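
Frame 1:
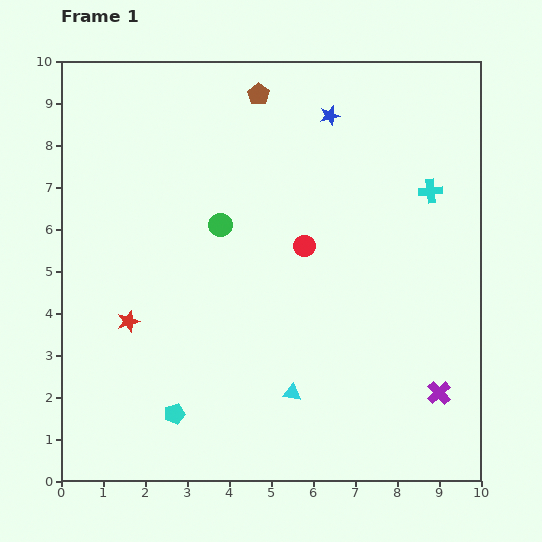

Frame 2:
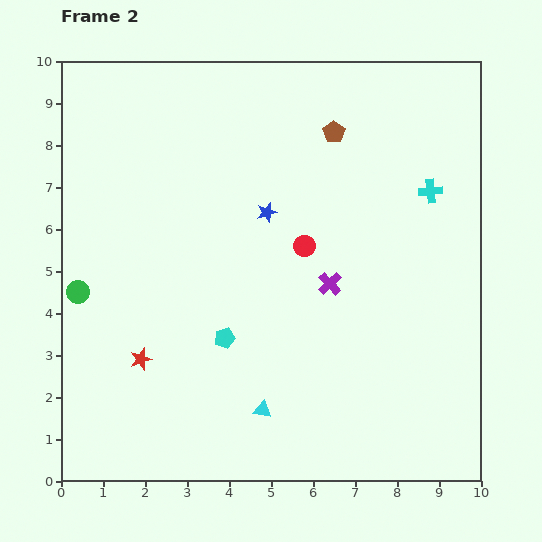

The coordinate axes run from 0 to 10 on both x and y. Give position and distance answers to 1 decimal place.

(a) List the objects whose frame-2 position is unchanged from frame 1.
the red circle, the cyan cross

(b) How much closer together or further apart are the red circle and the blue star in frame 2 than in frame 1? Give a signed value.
-2.0

Distance in frame 1: 3.2. Distance in frame 2: 1.2.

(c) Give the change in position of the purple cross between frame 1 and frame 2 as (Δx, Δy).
(-2.6, 2.6)

The purple cross was at (9.0, 2.1) in frame 1 and (6.4, 4.7) in frame 2.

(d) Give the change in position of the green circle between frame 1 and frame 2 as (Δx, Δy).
(-3.4, -1.6)

The green circle was at (3.8, 6.1) in frame 1 and (0.4, 4.5) in frame 2.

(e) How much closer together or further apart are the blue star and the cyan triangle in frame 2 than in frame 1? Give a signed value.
-2.0

Distance in frame 1: 6.7. Distance in frame 2: 4.7.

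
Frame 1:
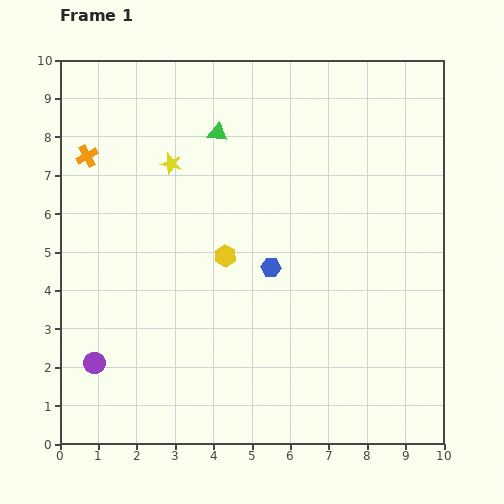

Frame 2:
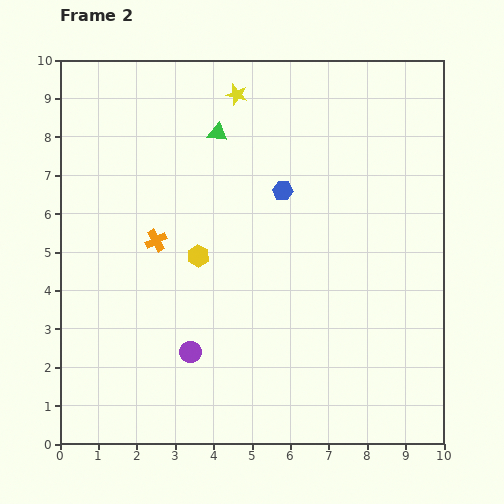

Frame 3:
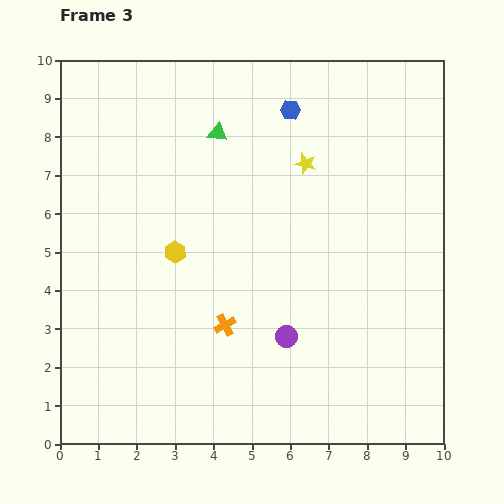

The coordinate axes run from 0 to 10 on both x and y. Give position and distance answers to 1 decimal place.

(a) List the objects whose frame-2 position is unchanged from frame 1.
the green triangle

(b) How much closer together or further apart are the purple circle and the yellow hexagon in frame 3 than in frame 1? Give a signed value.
-0.8

Distance in frame 1: 4.4. Distance in frame 3: 3.6.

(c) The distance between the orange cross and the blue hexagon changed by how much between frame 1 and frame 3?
+0.3

Distance in frame 1: 5.6. Distance in frame 3: 5.9.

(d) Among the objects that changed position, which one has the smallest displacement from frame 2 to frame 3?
the yellow hexagon

(moved 0.6)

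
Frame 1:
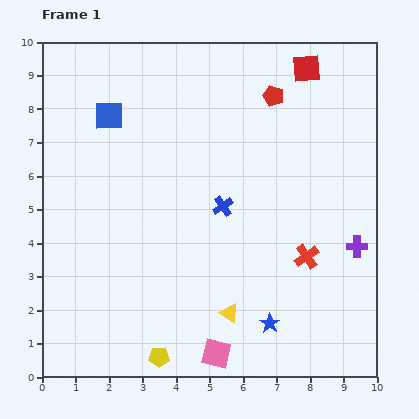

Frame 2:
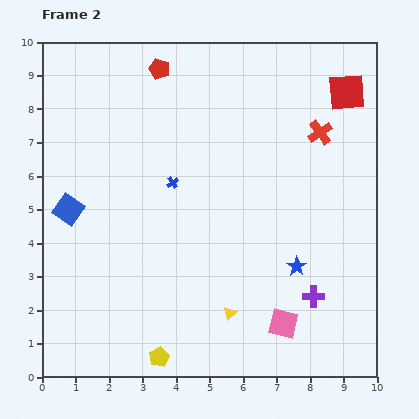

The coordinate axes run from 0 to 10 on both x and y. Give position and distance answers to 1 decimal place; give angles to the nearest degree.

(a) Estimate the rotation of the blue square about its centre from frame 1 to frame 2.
35° clockwise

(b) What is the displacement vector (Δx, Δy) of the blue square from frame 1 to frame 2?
(-1.2, -2.8)

The blue square was at (2.0, 7.8) in frame 1 and (0.8, 5.0) in frame 2.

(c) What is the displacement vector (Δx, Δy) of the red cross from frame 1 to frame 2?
(0.4, 3.7)

The red cross was at (7.9, 3.6) in frame 1 and (8.3, 7.3) in frame 2.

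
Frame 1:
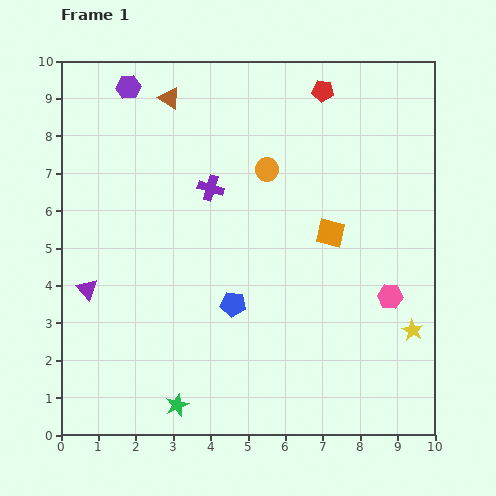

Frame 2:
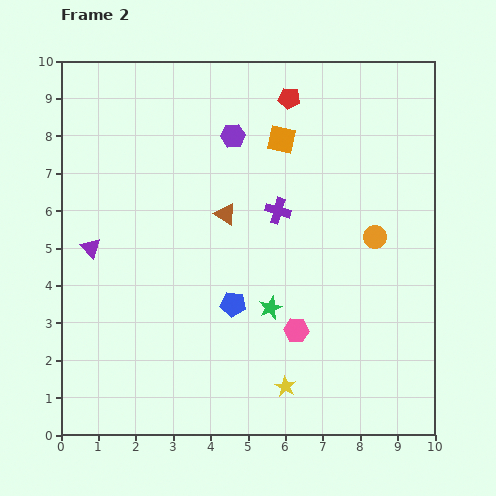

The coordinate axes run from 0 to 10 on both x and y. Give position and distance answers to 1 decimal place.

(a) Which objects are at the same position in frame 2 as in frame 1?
the blue pentagon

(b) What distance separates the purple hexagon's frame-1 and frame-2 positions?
3.1

The purple hexagon moved from (1.8, 9.3) to (4.6, 8.0), a distance of √(2.8² + 1.3²) ≈ 3.1.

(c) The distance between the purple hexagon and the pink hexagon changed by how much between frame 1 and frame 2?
-3.5

Distance in frame 1: 9.0. Distance in frame 2: 5.5.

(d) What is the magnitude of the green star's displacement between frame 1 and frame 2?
3.6

The green star moved from (3.1, 0.8) to (5.6, 3.4), a distance of √(2.5² + 2.6²) ≈ 3.6.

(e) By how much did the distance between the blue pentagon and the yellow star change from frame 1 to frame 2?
-2.3

Distance in frame 1: 4.9. Distance in frame 2: 2.6.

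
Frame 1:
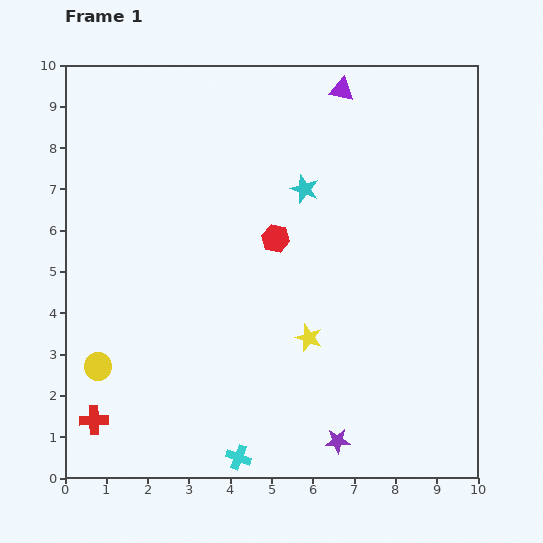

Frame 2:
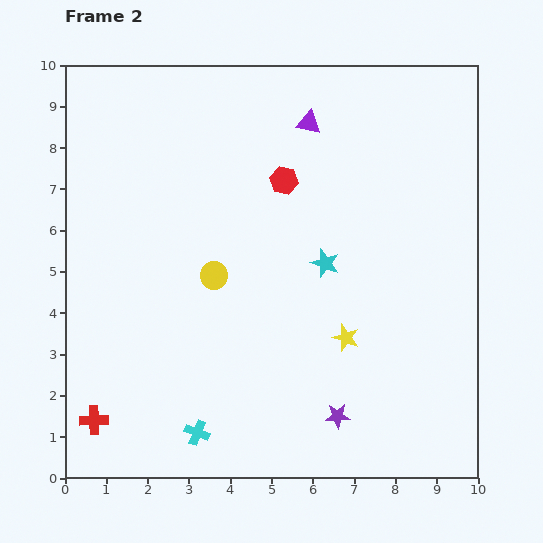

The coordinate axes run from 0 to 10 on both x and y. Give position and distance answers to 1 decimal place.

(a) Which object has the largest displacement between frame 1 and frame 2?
the yellow circle

(moved 3.6; next 1.9)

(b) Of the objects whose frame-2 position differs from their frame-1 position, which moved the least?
the purple star

(moved 0.6)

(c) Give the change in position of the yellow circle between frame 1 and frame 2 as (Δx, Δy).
(2.8, 2.2)

The yellow circle was at (0.8, 2.7) in frame 1 and (3.6, 4.9) in frame 2.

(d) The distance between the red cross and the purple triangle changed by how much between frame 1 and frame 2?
-1.1

Distance in frame 1: 10.0. Distance in frame 2: 8.9.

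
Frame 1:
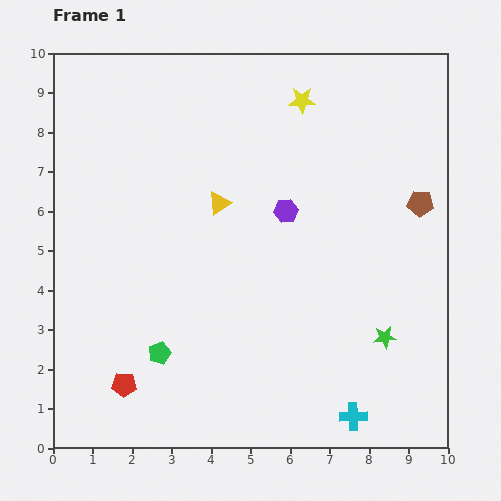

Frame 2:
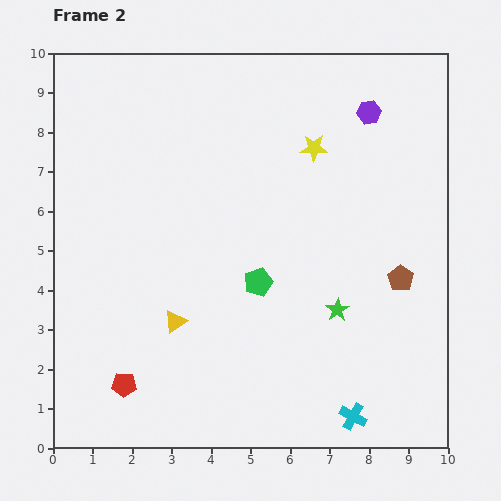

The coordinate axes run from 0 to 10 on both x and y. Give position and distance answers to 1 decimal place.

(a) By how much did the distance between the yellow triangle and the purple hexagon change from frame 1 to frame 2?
+5.5

Distance in frame 1: 1.7. Distance in frame 2: 7.2.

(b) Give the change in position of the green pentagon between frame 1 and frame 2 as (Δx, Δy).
(2.5, 1.8)

The green pentagon was at (2.7, 2.4) in frame 1 and (5.2, 4.2) in frame 2.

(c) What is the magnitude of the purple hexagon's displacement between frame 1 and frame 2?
3.3

The purple hexagon moved from (5.9, 6.0) to (8.0, 8.5), a distance of √(2.1² + 2.5²) ≈ 3.3.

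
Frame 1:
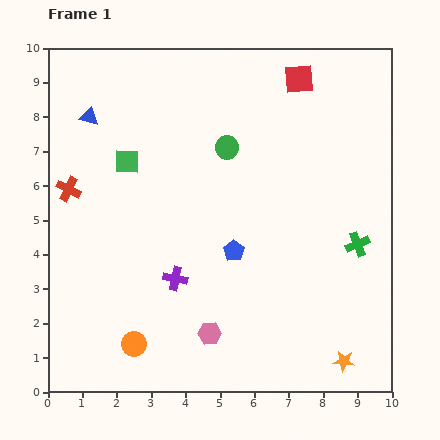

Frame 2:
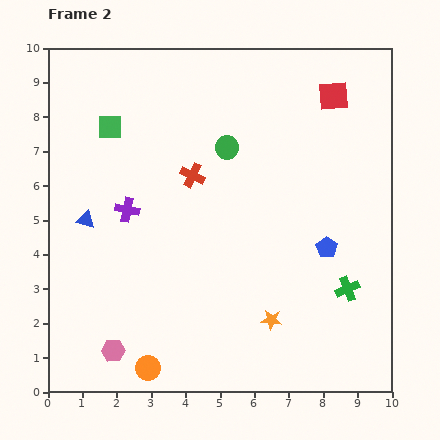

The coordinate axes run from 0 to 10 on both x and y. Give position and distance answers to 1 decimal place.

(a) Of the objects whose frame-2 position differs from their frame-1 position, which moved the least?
the orange circle

(moved 0.8)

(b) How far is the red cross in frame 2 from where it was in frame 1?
3.6

The red cross moved from (0.6, 5.9) to (4.2, 6.3), a distance of √(3.6² + 0.4²) ≈ 3.6.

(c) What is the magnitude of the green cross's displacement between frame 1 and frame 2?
1.3

The green cross moved from (9.0, 4.3) to (8.7, 3.0), a distance of √(0.3² + 1.3²) ≈ 1.3.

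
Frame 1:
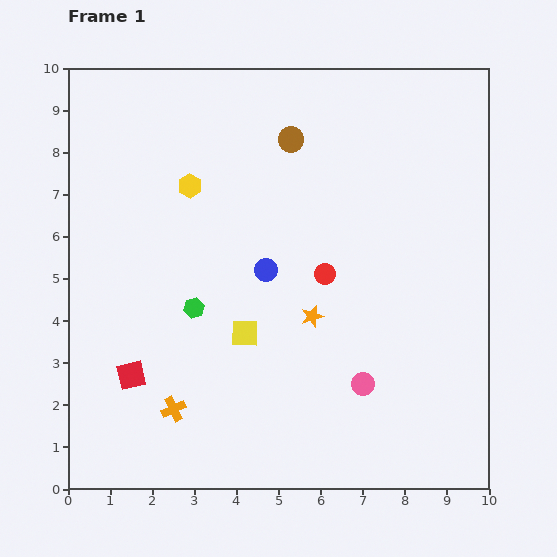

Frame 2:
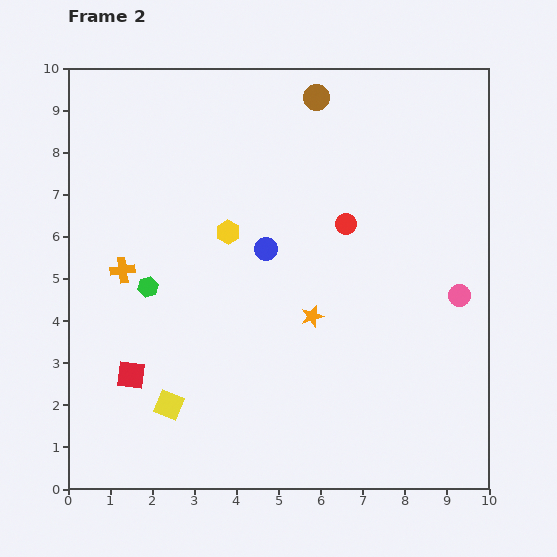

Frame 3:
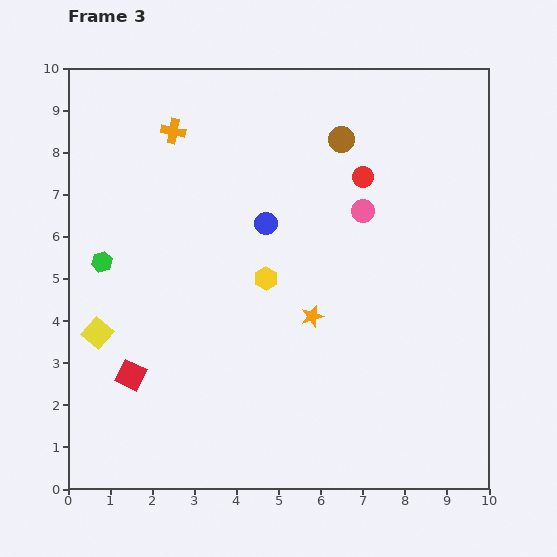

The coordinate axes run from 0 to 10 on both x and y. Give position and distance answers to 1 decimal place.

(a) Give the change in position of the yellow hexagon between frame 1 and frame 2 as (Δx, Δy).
(0.9, -1.1)

The yellow hexagon was at (2.9, 7.2) in frame 1 and (3.8, 6.1) in frame 2.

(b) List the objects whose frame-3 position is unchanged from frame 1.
the orange star, the red square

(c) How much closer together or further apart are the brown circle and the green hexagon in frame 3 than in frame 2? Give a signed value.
+0.4

Distance in frame 2: 6.0. Distance in frame 3: 6.4.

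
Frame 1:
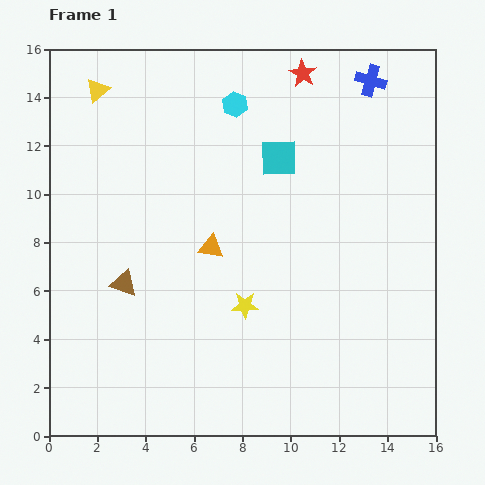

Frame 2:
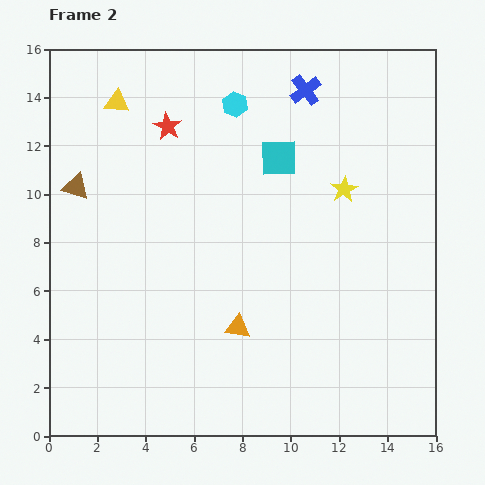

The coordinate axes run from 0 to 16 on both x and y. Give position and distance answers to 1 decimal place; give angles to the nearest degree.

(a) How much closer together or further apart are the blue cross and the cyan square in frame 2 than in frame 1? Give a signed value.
-2.0

Distance in frame 1: 5.0. Distance in frame 2: 3.0.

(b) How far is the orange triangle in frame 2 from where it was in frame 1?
3.5

The orange triangle moved from (6.7, 7.8) to (7.8, 4.5), a distance of √(1.1² + 3.3²) ≈ 3.5.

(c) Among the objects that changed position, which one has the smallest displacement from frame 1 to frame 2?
the yellow triangle

(moved 0.9)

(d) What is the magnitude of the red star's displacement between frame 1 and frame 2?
6.0

The red star moved from (10.5, 15.0) to (4.9, 12.8), a distance of √(5.6² + 2.2²) ≈ 6.0.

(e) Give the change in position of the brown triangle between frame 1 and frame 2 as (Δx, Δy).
(-2.0, 4.0)

The brown triangle was at (3.1, 6.3) in frame 1 and (1.1, 10.3) in frame 2.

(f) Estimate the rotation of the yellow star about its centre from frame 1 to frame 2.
30° counter-clockwise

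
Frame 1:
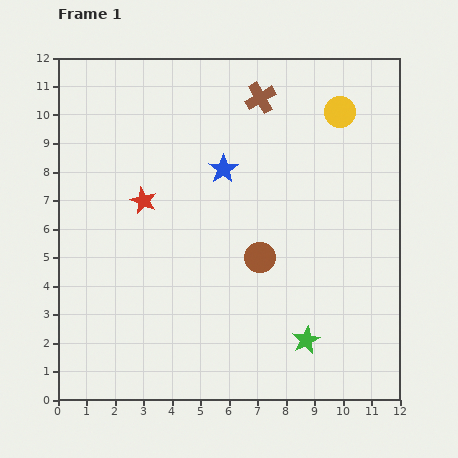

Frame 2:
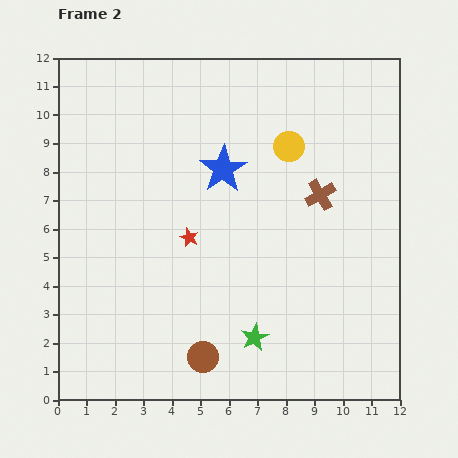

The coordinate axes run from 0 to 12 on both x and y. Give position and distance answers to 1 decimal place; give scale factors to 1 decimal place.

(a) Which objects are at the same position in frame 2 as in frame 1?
the blue star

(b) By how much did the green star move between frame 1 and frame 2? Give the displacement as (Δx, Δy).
(-1.8, 0.1)

The green star was at (8.7, 2.1) in frame 1 and (6.9, 2.2) in frame 2.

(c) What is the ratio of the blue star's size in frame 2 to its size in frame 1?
1.6×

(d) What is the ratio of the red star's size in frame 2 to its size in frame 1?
0.7×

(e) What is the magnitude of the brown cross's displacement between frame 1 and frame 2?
4.0

The brown cross moved from (7.1, 10.6) to (9.2, 7.2), a distance of √(2.1² + 3.4²) ≈ 4.0.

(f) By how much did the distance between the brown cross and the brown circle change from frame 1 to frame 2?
+1.4

Distance in frame 1: 5.6. Distance in frame 2: 7.0.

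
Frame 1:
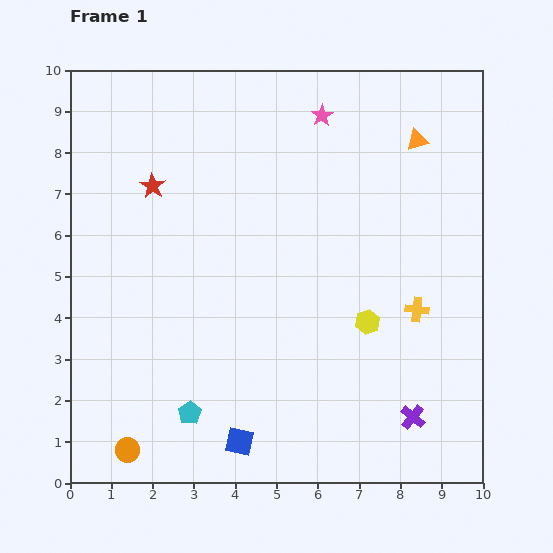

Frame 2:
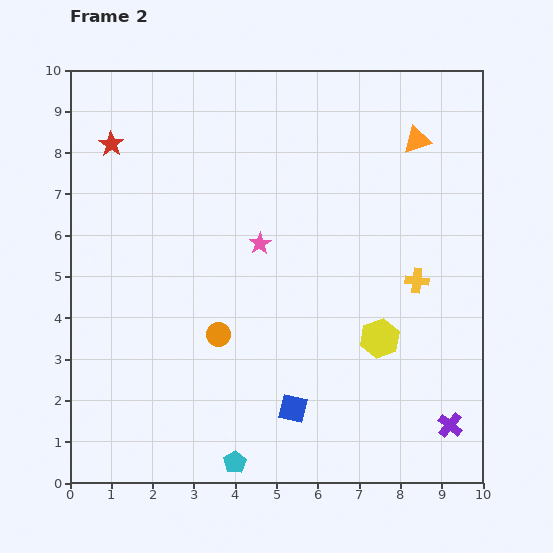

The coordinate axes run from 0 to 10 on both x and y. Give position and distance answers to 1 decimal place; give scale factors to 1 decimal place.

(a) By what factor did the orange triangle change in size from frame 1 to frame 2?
1.3×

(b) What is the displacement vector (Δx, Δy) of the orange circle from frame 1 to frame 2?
(2.2, 2.8)

The orange circle was at (1.4, 0.8) in frame 1 and (3.6, 3.6) in frame 2.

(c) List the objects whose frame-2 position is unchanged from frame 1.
the orange triangle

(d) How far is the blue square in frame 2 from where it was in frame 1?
1.5

The blue square moved from (4.1, 1.0) to (5.4, 1.8), a distance of √(1.3² + 0.8²) ≈ 1.5.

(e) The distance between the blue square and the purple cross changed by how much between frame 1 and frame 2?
-0.4

Distance in frame 1: 4.2. Distance in frame 2: 3.8.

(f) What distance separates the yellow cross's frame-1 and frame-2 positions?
0.7

The yellow cross moved from (8.4, 4.2) to (8.4, 4.9), a distance of √(0.0² + 0.7²) ≈ 0.7.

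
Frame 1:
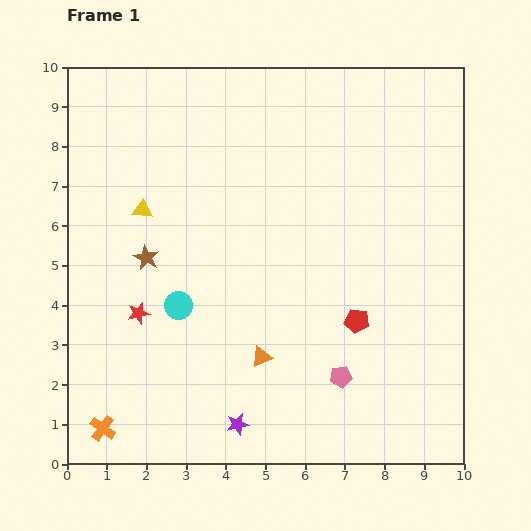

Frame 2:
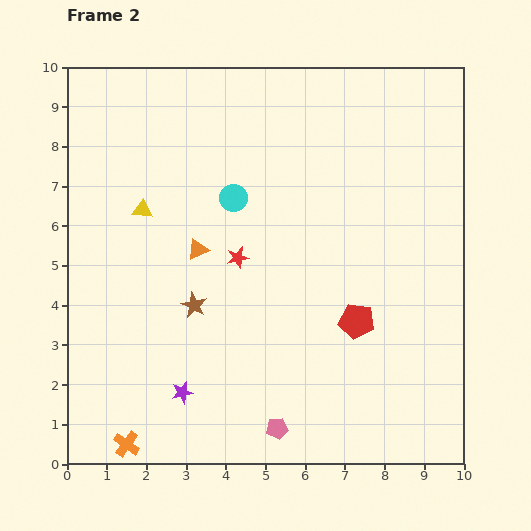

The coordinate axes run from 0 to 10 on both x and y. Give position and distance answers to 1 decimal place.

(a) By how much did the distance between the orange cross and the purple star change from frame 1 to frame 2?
-1.5

Distance in frame 1: 3.4. Distance in frame 2: 1.9.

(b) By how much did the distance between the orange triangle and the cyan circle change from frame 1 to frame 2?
-0.9

Distance in frame 1: 2.5. Distance in frame 2: 1.6.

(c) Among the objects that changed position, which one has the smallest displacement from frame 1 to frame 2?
the orange cross

(moved 0.7)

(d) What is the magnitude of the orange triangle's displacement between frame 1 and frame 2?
3.1

The orange triangle moved from (4.9, 2.7) to (3.3, 5.4), a distance of √(1.6² + 2.7²) ≈ 3.1.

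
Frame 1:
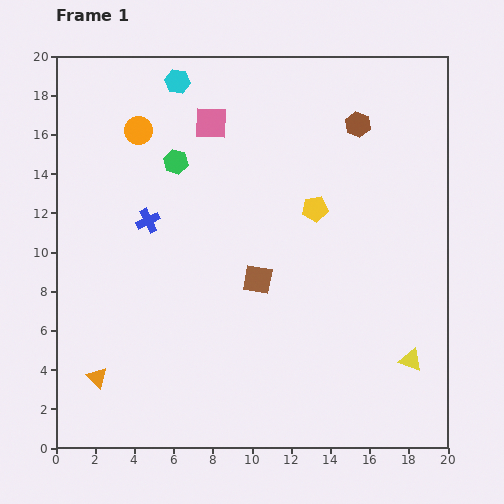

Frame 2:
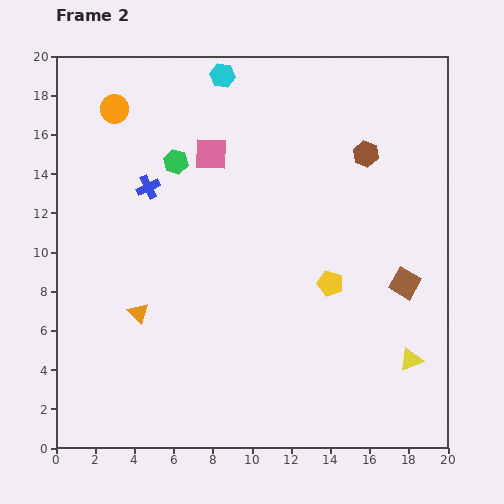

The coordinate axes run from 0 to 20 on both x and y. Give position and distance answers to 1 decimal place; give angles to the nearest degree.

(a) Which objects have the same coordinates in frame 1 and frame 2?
the green hexagon, the yellow triangle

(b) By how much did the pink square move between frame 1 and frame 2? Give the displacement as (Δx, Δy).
(0.0, -1.6)

The pink square was at (7.9, 16.6) in frame 1 and (7.9, 15.0) in frame 2.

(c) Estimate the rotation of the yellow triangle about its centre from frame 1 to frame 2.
43° counter-clockwise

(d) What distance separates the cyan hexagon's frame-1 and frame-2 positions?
2.3

The cyan hexagon moved from (6.2, 18.7) to (8.5, 19.0), a distance of √(2.3² + 0.3²) ≈ 2.3.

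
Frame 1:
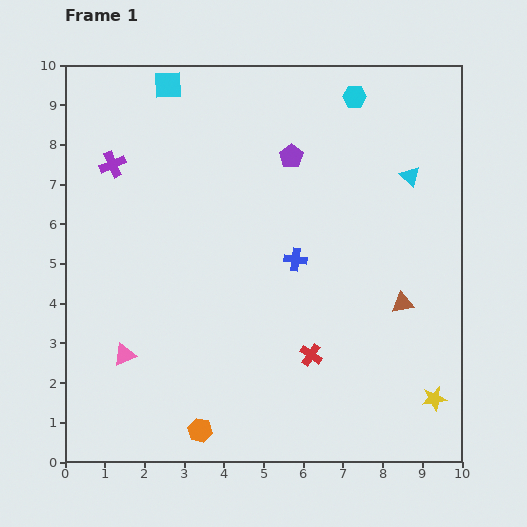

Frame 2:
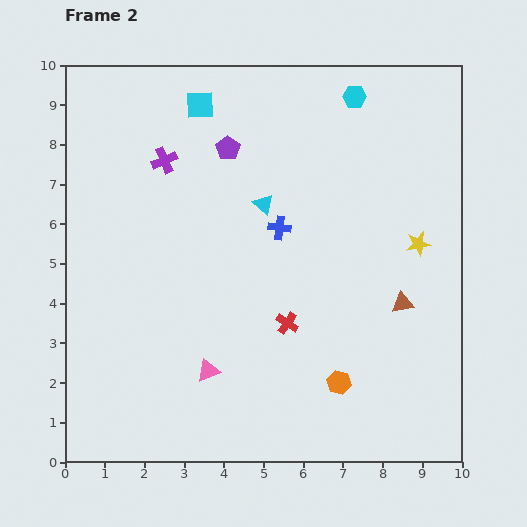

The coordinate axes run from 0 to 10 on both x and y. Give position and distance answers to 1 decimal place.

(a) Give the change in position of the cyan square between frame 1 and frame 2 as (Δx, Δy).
(0.8, -0.5)

The cyan square was at (2.6, 9.5) in frame 1 and (3.4, 9.0) in frame 2.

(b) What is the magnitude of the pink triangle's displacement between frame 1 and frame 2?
2.1

The pink triangle moved from (1.5, 2.7) to (3.6, 2.3), a distance of √(2.1² + 0.4²) ≈ 2.1.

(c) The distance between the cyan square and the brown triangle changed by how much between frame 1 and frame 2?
-1.0

Distance in frame 1: 8.1. Distance in frame 2: 7.1.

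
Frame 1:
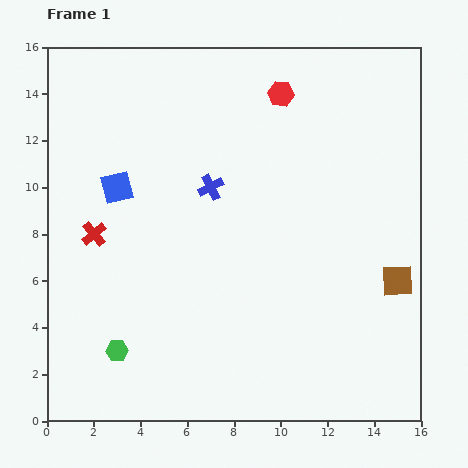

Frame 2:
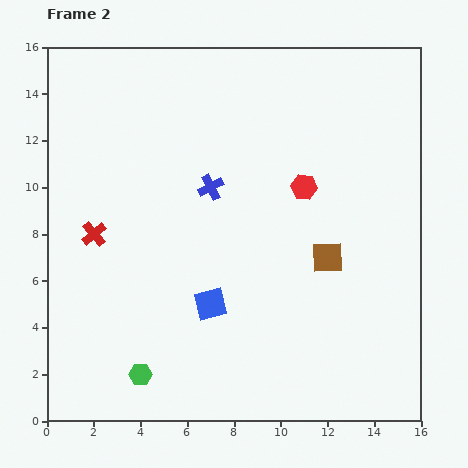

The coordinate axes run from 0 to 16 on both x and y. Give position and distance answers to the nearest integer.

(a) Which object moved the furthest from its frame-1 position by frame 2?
the blue square

(moved 6; next 4)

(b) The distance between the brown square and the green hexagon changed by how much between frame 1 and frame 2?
-3

Distance in frame 1: 12. Distance in frame 2: 9.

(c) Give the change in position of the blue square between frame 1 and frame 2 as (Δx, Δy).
(4, -5)

The blue square was at (3, 10) in frame 1 and (7, 5) in frame 2.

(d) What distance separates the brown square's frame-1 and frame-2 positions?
3

The brown square moved from (15, 6) to (12, 7), a distance of √(3² + 1²) ≈ 3.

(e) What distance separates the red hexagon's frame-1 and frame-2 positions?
4

The red hexagon moved from (10, 14) to (11, 10), a distance of √(1² + 4²) ≈ 4.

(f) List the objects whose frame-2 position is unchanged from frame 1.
the red cross, the blue cross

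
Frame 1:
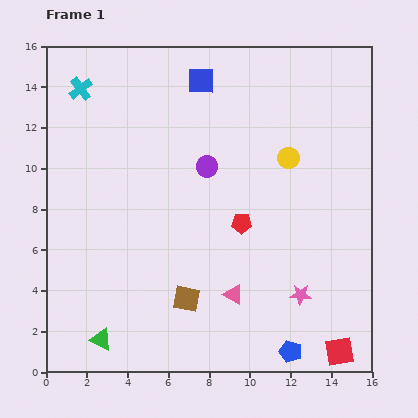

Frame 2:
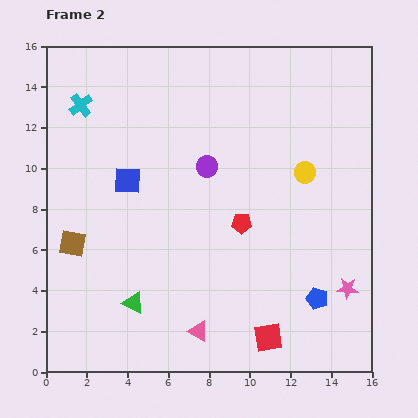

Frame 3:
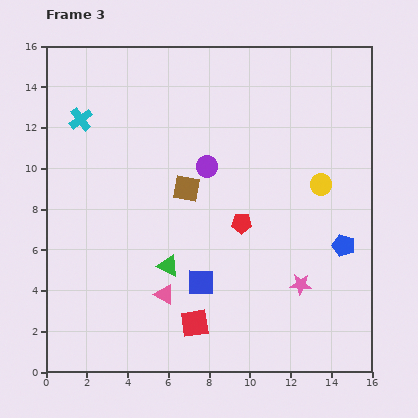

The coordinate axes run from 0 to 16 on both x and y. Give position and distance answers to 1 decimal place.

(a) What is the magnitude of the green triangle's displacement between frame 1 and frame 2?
2.4

The green triangle moved from (2.7, 1.6) to (4.3, 3.4), a distance of √(1.6² + 1.8²) ≈ 2.4.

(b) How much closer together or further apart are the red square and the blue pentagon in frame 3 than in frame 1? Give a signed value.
+5.8

Distance in frame 1: 2.4. Distance in frame 3: 8.2.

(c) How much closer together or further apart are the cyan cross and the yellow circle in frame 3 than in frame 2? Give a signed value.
+0.7

Distance in frame 2: 11.5. Distance in frame 3: 12.2.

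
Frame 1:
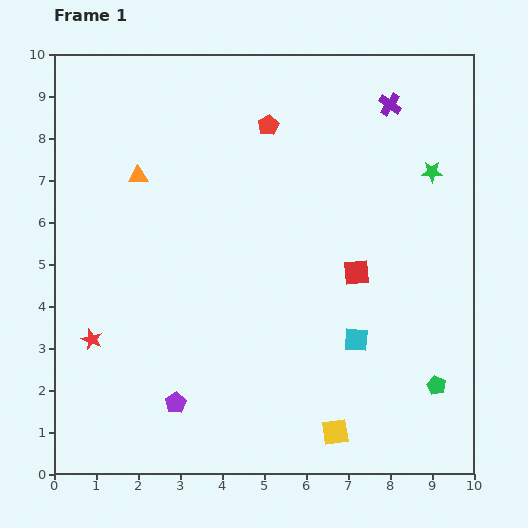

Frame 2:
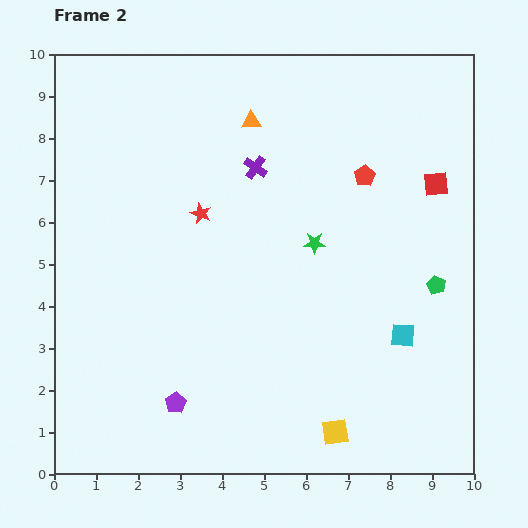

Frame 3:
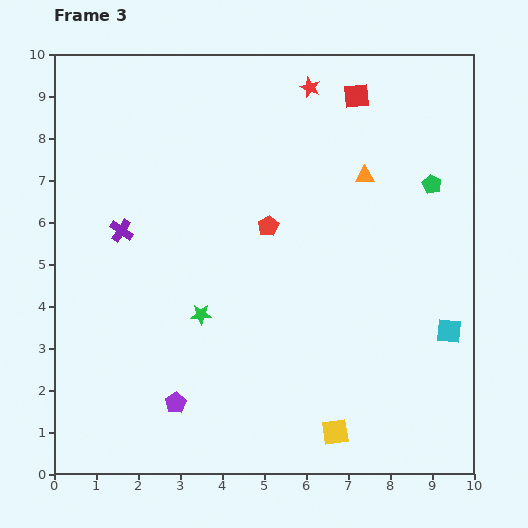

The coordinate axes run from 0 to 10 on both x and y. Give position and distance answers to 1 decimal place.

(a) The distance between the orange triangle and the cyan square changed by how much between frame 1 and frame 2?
-0.3

Distance in frame 1: 6.5. Distance in frame 2: 6.2.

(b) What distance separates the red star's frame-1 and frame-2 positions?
4.0

The red star moved from (0.9, 3.2) to (3.5, 6.2), a distance of √(2.6² + 3.0²) ≈ 4.0.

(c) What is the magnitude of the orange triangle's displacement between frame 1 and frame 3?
5.4

The orange triangle moved from (2.0, 7.1) to (7.4, 7.1), a distance of √(5.4² + 0.0²) ≈ 5.4.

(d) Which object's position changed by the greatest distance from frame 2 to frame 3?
the red star

(moved 4.0; next 3.5)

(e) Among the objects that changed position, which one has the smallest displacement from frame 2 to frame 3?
the cyan square

(moved 1.1)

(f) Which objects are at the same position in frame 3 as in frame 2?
the purple pentagon, the yellow square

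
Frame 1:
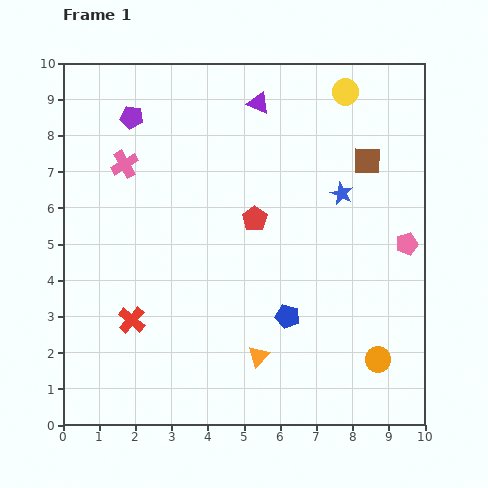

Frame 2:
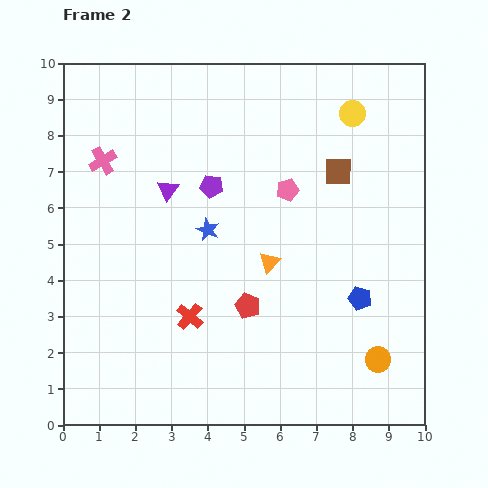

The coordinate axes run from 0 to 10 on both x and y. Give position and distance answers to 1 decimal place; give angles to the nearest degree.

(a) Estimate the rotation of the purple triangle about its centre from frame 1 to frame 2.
42° clockwise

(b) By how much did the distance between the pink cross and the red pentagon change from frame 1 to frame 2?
+1.8

Distance in frame 1: 3.9. Distance in frame 2: 5.7.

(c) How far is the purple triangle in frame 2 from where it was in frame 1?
3.5

The purple triangle moved from (5.4, 8.9) to (2.9, 6.5), a distance of √(2.5² + 2.4²) ≈ 3.5.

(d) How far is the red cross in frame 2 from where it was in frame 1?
1.6

The red cross moved from (1.9, 2.9) to (3.5, 3.0), a distance of √(1.6² + 0.1²) ≈ 1.6.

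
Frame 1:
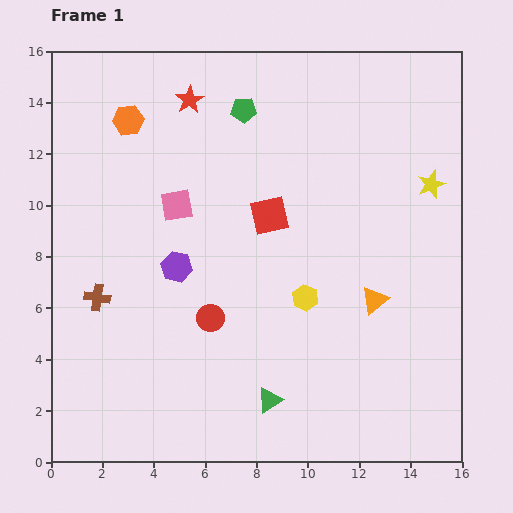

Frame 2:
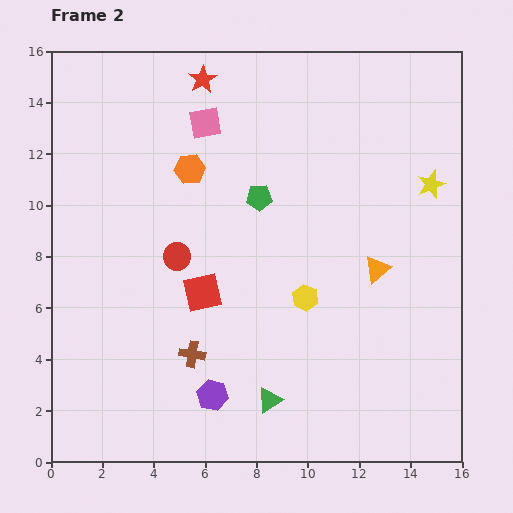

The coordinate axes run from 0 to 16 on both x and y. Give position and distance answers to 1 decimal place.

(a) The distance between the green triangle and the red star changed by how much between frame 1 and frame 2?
+0.7

Distance in frame 1: 12.1. Distance in frame 2: 12.8.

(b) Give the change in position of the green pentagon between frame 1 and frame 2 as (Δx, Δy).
(0.6, -3.4)

The green pentagon was at (7.5, 13.7) in frame 1 and (8.1, 10.3) in frame 2.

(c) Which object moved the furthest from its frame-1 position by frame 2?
the purple hexagon

(moved 5.2; next 4.3)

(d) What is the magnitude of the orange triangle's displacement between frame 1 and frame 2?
1.2

The orange triangle moved from (12.6, 6.3) to (12.7, 7.5), a distance of √(0.1² + 1.2²) ≈ 1.2.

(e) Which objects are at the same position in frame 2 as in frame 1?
the yellow hexagon, the green triangle, the yellow star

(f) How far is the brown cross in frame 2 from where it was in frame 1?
4.3

The brown cross moved from (1.8, 6.4) to (5.5, 4.2), a distance of √(3.7² + 2.2²) ≈ 4.3.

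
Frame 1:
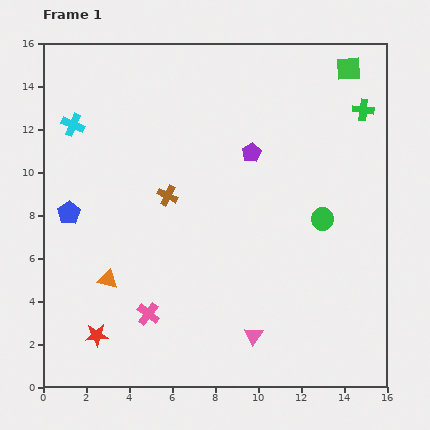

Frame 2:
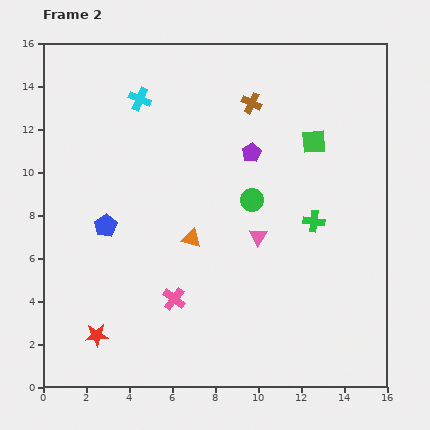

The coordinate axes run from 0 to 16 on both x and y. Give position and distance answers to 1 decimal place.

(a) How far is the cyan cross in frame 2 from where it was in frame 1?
3.3

The cyan cross moved from (1.4, 12.2) to (4.5, 13.4), a distance of √(3.1² + 1.2²) ≈ 3.3.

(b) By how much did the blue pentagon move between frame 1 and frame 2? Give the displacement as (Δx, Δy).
(1.7, -0.6)

The blue pentagon was at (1.2, 8.1) in frame 1 and (2.9, 7.5) in frame 2.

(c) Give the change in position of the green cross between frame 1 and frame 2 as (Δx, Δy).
(-2.3, -5.2)

The green cross was at (14.9, 12.9) in frame 1 and (12.6, 7.7) in frame 2.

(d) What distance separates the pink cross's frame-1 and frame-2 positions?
1.4

The pink cross moved from (4.9, 3.4) to (6.1, 4.1), a distance of √(1.2² + 0.7²) ≈ 1.4.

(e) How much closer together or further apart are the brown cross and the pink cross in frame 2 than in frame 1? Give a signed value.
+4.2

Distance in frame 1: 5.6. Distance in frame 2: 9.8.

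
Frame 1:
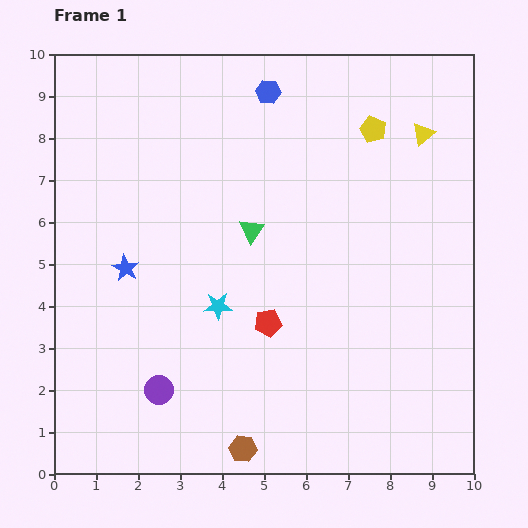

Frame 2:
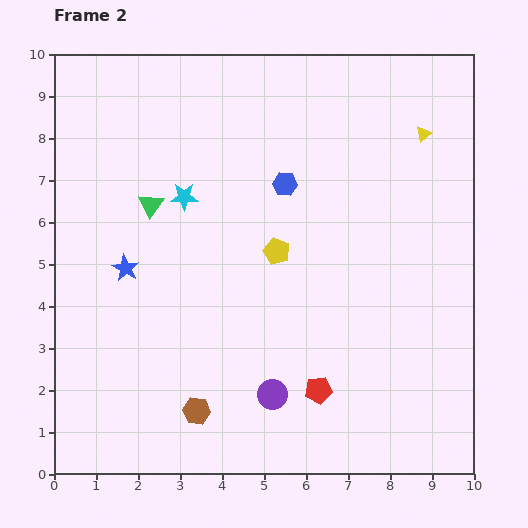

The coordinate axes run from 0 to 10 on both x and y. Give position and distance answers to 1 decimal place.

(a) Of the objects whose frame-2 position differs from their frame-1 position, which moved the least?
the brown hexagon

(moved 1.4)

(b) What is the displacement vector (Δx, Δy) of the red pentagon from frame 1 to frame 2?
(1.2, -1.6)

The red pentagon was at (5.1, 3.6) in frame 1 and (6.3, 2.0) in frame 2.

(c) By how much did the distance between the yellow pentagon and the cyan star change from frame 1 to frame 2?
-3.0

Distance in frame 1: 5.6. Distance in frame 2: 2.6.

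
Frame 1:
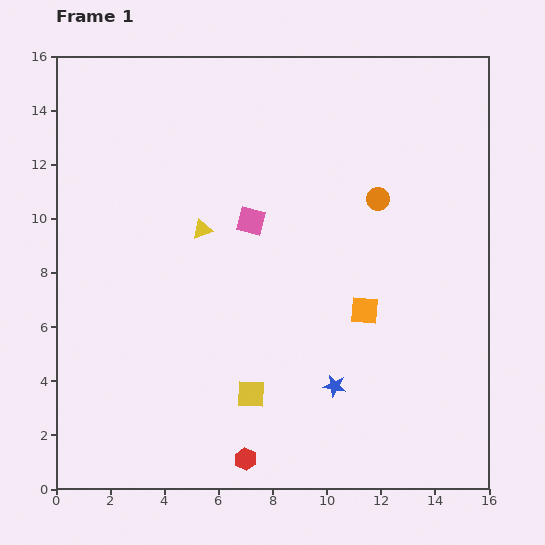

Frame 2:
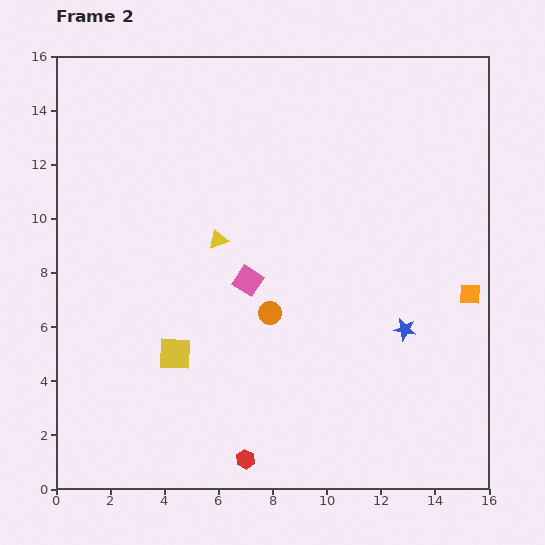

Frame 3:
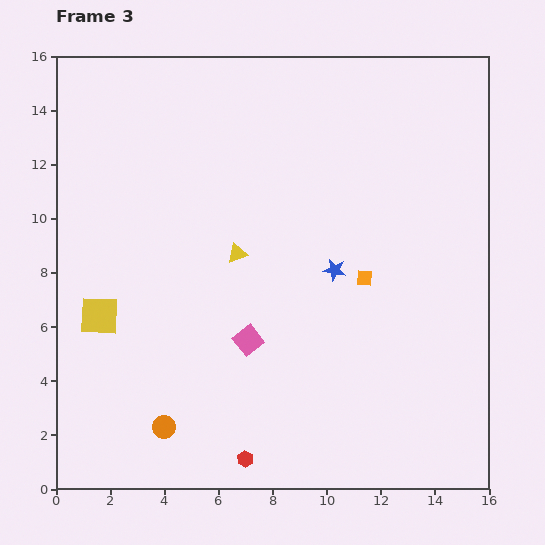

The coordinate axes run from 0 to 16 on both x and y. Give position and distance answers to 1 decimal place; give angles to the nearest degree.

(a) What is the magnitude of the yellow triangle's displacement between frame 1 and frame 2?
0.7

The yellow triangle moved from (5.4, 9.6) to (6.0, 9.2), a distance of √(0.6² + 0.4²) ≈ 0.7.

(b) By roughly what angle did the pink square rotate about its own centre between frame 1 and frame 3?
38° clockwise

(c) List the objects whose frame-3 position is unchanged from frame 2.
the red hexagon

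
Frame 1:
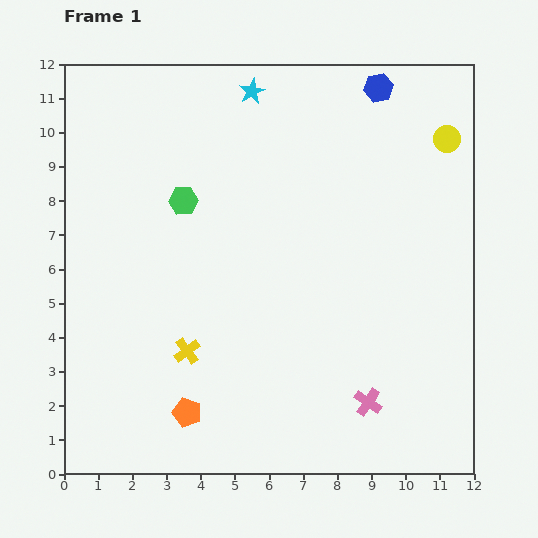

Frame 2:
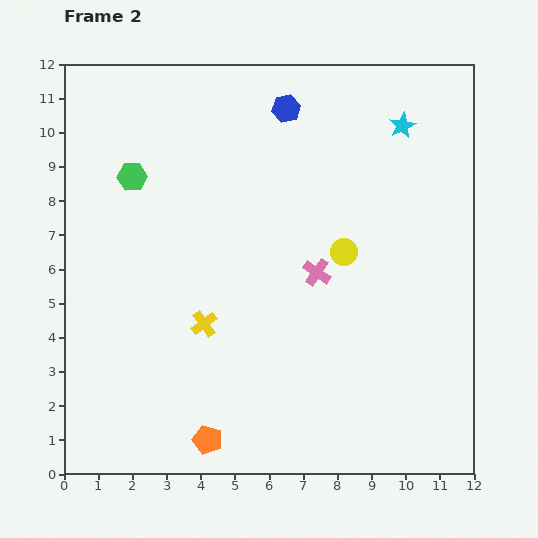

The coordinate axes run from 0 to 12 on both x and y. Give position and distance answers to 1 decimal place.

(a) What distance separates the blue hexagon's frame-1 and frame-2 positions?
2.8

The blue hexagon moved from (9.2, 11.3) to (6.5, 10.7), a distance of √(2.7² + 0.6²) ≈ 2.8.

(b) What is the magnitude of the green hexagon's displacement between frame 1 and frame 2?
1.7

The green hexagon moved from (3.5, 8.0) to (2.0, 8.7), a distance of √(1.5² + 0.7²) ≈ 1.7.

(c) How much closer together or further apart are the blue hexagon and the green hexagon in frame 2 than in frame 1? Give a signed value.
-1.7

Distance in frame 1: 6.6. Distance in frame 2: 4.9.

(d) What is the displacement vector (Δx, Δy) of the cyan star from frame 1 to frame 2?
(4.4, -1.0)

The cyan star was at (5.5, 11.2) in frame 1 and (9.9, 10.2) in frame 2.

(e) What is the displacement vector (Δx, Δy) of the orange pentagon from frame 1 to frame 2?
(0.6, -0.8)

The orange pentagon was at (3.6, 1.8) in frame 1 and (4.2, 1.0) in frame 2.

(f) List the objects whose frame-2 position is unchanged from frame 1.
none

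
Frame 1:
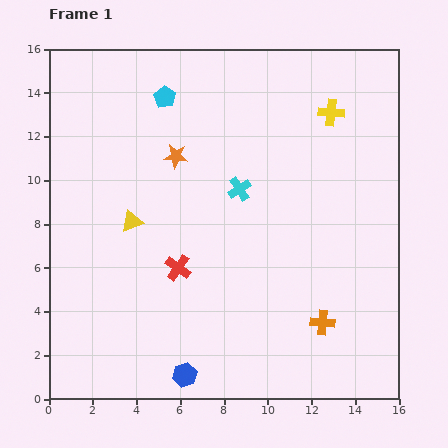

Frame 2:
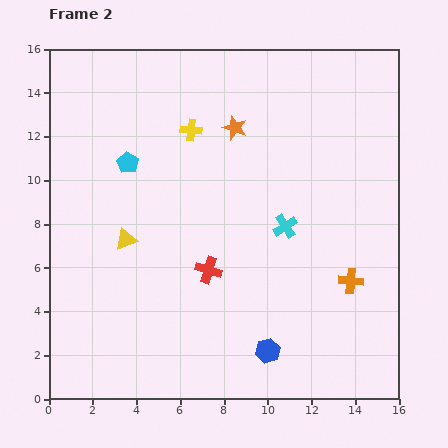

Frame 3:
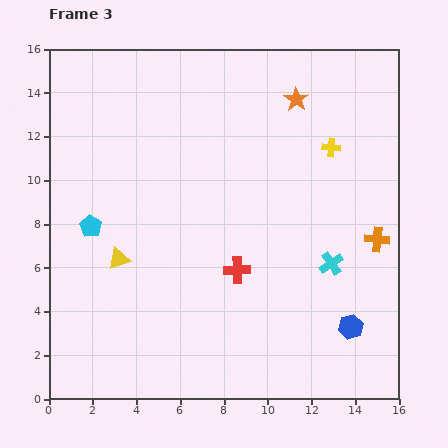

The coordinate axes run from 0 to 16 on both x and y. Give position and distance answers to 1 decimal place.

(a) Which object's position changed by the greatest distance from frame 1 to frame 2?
the yellow cross

(moved 6.4; next 4.0)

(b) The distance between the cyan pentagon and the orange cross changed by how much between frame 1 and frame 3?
+0.5

Distance in frame 1: 12.6. Distance in frame 3: 13.1.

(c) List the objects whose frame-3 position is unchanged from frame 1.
none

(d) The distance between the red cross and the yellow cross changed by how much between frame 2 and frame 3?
+0.7

Distance in frame 2: 6.4. Distance in frame 3: 7.1.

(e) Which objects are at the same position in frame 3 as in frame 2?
none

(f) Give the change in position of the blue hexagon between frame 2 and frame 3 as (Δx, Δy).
(3.8, 1.1)

The blue hexagon was at (10.0, 2.2) in frame 2 and (13.8, 3.3) in frame 3.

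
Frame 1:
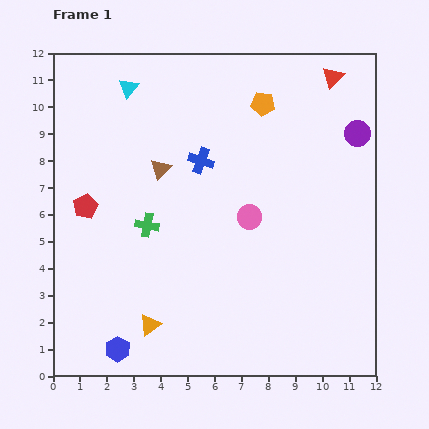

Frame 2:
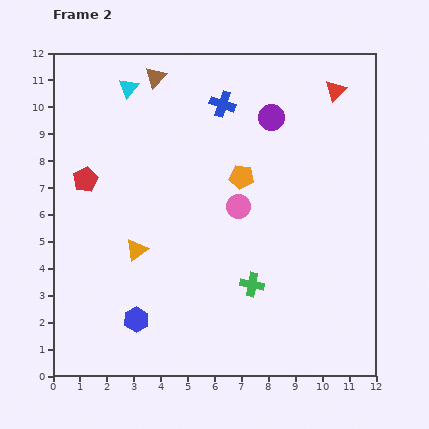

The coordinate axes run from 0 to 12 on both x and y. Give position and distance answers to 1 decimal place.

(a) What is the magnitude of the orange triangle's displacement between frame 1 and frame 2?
2.8

The orange triangle moved from (3.6, 1.9) to (3.1, 4.7), a distance of √(0.5² + 2.8²) ≈ 2.8.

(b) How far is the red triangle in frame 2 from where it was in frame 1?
0.5

The red triangle moved from (10.4, 11.1) to (10.5, 10.6), a distance of √(0.1² + 0.5²) ≈ 0.5.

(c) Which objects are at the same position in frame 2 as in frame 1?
the cyan triangle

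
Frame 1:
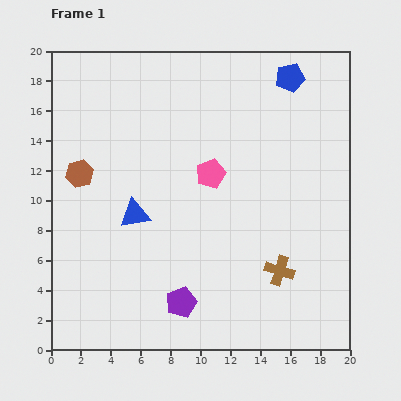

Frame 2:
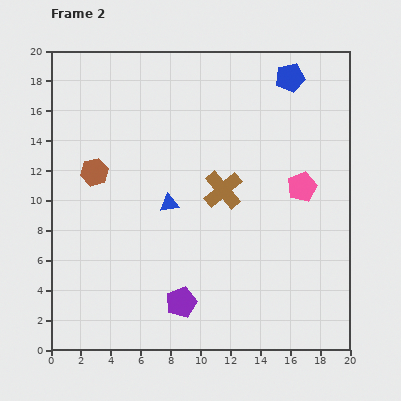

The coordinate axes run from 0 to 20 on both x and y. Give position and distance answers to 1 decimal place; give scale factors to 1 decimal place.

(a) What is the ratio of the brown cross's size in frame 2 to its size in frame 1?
1.3×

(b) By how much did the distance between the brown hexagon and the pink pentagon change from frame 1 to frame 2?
+5.1

Distance in frame 1: 8.8. Distance in frame 2: 13.9.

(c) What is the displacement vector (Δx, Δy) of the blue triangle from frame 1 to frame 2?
(2.3, 0.7)

The blue triangle was at (5.6, 9.1) in frame 1 and (7.9, 9.8) in frame 2.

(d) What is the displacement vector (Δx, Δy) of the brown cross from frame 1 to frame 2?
(-3.8, 5.4)

The brown cross was at (15.3, 5.3) in frame 1 and (11.5, 10.7) in frame 2.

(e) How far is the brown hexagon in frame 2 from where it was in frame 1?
1.0

The brown hexagon moved from (1.9, 11.8) to (2.9, 11.9), a distance of √(1.0² + 0.1²) ≈ 1.0.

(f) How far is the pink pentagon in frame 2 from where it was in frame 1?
6.2

The pink pentagon moved from (10.7, 11.8) to (16.8, 10.9), a distance of √(6.1² + 0.9²) ≈ 6.2.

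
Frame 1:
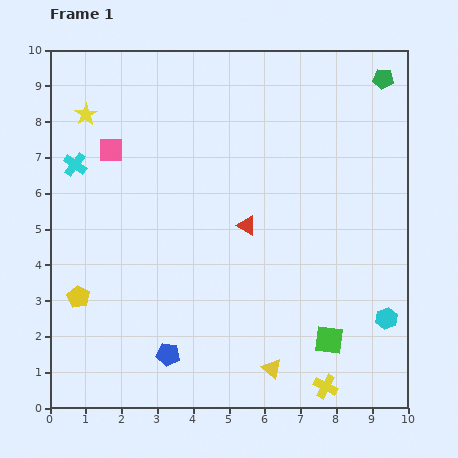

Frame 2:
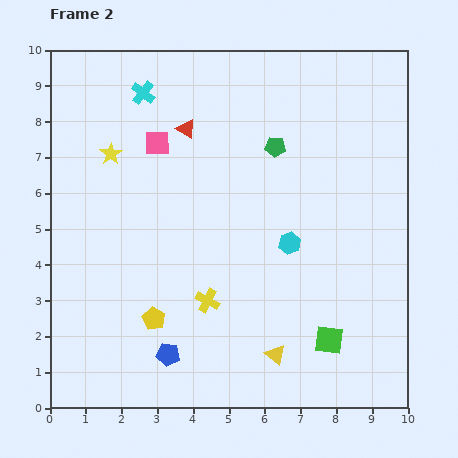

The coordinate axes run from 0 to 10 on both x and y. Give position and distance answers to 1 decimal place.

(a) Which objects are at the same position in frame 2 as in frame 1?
the green square, the blue pentagon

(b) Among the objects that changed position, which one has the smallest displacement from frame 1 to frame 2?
the yellow triangle

(moved 0.4)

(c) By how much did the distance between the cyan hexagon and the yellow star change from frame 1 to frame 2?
-4.6

Distance in frame 1: 10.2. Distance in frame 2: 5.6.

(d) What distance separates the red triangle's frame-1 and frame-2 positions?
3.2

The red triangle moved from (5.5, 5.1) to (3.8, 7.8), a distance of √(1.7² + 2.7²) ≈ 3.2.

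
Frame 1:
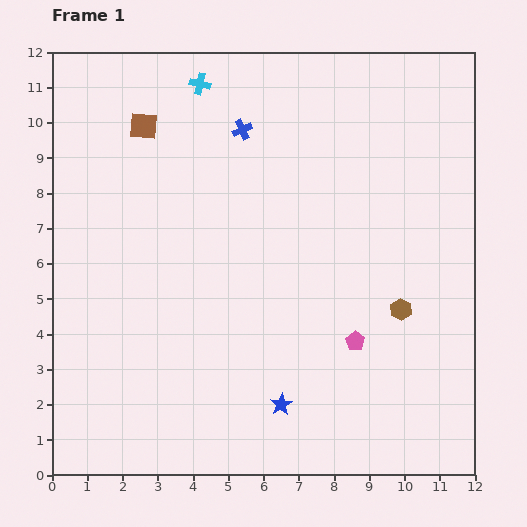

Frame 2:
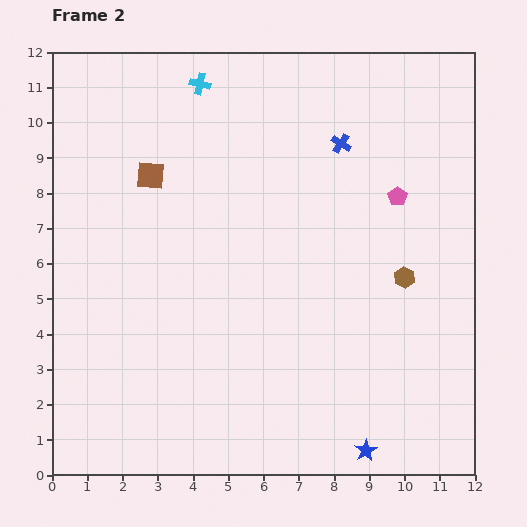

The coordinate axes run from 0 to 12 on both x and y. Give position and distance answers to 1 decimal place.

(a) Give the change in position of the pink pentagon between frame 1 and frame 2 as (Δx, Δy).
(1.2, 4.1)

The pink pentagon was at (8.6, 3.8) in frame 1 and (9.8, 7.9) in frame 2.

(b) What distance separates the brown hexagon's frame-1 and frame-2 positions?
0.9

The brown hexagon moved from (9.9, 4.7) to (10.0, 5.6), a distance of √(0.1² + 0.9²) ≈ 0.9.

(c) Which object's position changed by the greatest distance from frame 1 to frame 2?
the pink pentagon

(moved 4.3; next 2.8)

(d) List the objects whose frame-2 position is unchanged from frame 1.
the cyan cross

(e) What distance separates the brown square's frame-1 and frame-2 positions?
1.4

The brown square moved from (2.6, 9.9) to (2.8, 8.5), a distance of √(0.2² + 1.4²) ≈ 1.4.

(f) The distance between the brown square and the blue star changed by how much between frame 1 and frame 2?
+1.1

Distance in frame 1: 8.8. Distance in frame 2: 9.9.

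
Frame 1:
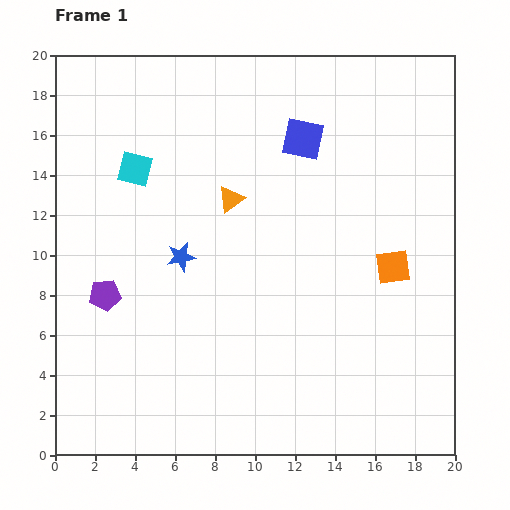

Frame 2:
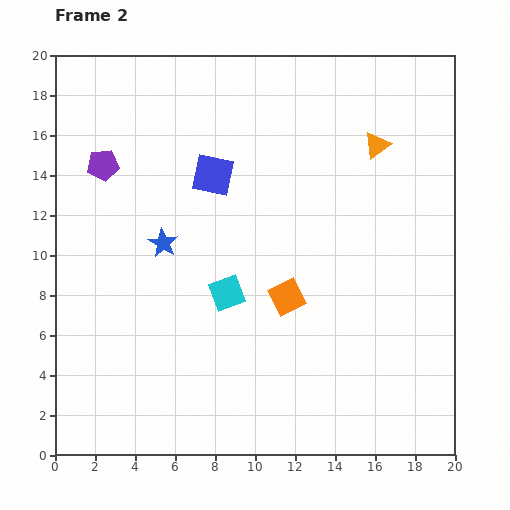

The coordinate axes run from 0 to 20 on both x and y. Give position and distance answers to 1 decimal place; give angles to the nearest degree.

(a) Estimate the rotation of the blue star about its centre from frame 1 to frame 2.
29° counter-clockwise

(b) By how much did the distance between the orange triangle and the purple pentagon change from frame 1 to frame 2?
+5.8

Distance in frame 1: 7.9. Distance in frame 2: 13.7.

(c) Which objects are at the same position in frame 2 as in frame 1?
none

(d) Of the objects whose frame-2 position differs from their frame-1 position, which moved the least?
the blue star

(moved 1.1)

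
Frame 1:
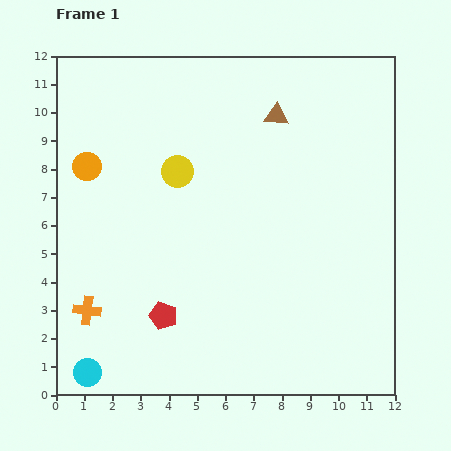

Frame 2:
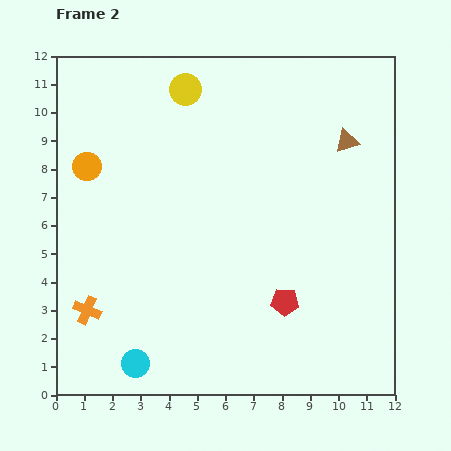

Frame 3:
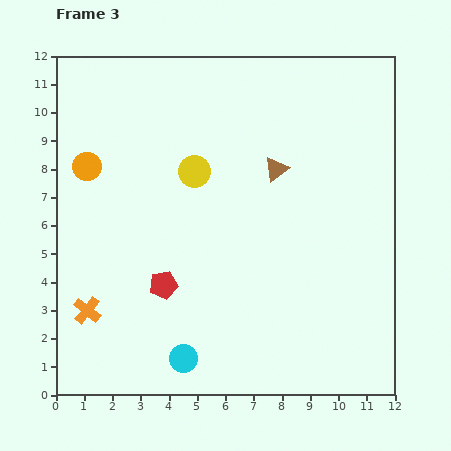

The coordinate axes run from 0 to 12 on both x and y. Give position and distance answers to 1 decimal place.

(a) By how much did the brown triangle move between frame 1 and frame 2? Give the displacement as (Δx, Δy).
(2.5, -0.9)

The brown triangle was at (7.8, 9.9) in frame 1 and (10.3, 9.0) in frame 2.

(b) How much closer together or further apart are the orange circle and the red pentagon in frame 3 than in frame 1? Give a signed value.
-0.9

Distance in frame 1: 5.9. Distance in frame 3: 5.0.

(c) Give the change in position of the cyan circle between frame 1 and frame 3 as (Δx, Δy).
(3.4, 0.5)

The cyan circle was at (1.1, 0.8) in frame 1 and (4.5, 1.3) in frame 3.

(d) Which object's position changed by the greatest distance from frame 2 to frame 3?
the red pentagon

(moved 4.3; next 2.9)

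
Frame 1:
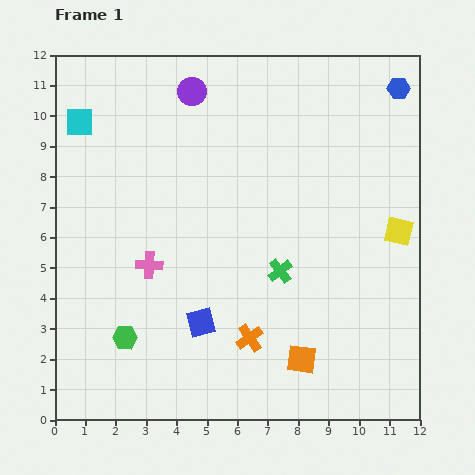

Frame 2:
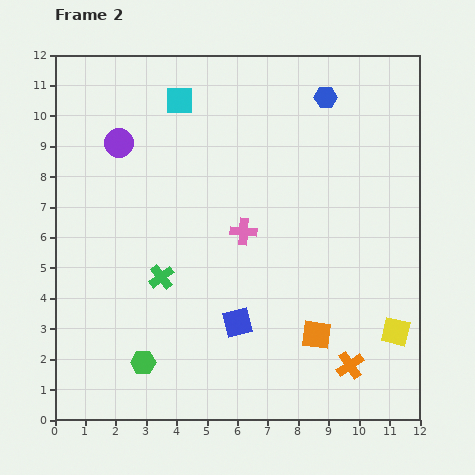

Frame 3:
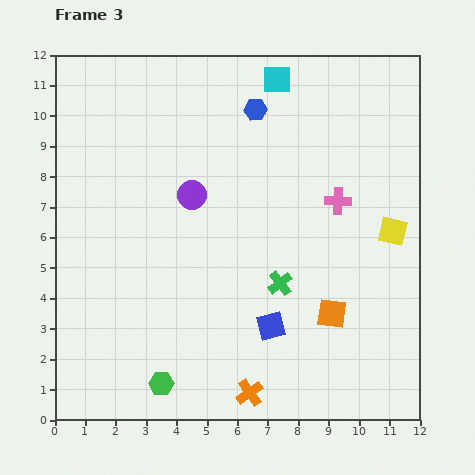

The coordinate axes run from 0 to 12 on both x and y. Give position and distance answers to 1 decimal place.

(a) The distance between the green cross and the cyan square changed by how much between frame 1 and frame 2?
-2.4

Distance in frame 1: 8.2. Distance in frame 2: 5.8.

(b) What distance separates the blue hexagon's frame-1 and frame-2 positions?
2.4

The blue hexagon moved from (11.3, 10.9) to (8.9, 10.6), a distance of √(2.4² + 0.3²) ≈ 2.4.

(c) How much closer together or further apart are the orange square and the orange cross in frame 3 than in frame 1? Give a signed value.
+1.9

Distance in frame 1: 1.8. Distance in frame 3: 3.7.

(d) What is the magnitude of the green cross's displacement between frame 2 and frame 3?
3.9

The green cross moved from (3.5, 4.7) to (7.4, 4.5), a distance of √(3.9² + 0.2²) ≈ 3.9.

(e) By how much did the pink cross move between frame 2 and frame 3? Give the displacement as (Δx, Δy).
(3.1, 1.0)

The pink cross was at (6.2, 6.2) in frame 2 and (9.3, 7.2) in frame 3.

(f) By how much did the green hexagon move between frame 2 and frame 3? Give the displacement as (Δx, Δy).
(0.6, -0.7)

The green hexagon was at (2.9, 1.9) in frame 2 and (3.5, 1.2) in frame 3.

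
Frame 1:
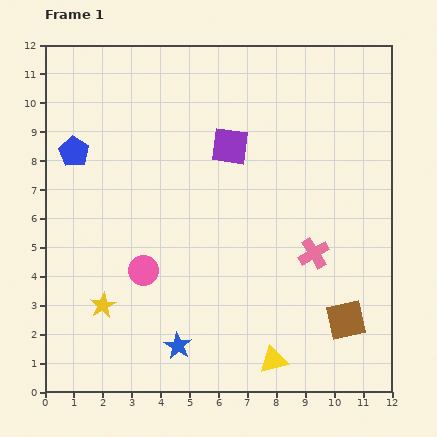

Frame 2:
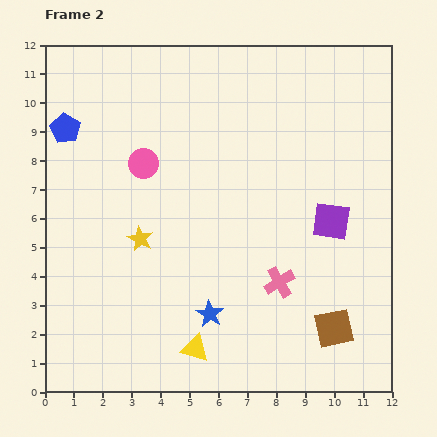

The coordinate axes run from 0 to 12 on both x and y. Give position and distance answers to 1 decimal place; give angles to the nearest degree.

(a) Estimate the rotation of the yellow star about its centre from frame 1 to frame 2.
17° counter-clockwise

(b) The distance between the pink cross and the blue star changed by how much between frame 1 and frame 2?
-3.1

Distance in frame 1: 5.7. Distance in frame 2: 2.6.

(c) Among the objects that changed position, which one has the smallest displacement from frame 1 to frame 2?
the brown square

(moved 0.5)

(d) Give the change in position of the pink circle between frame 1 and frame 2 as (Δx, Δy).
(0.0, 3.7)

The pink circle was at (3.4, 4.2) in frame 1 and (3.4, 7.9) in frame 2.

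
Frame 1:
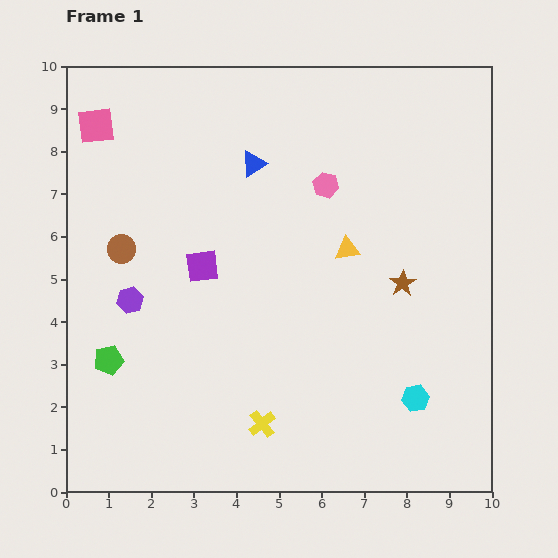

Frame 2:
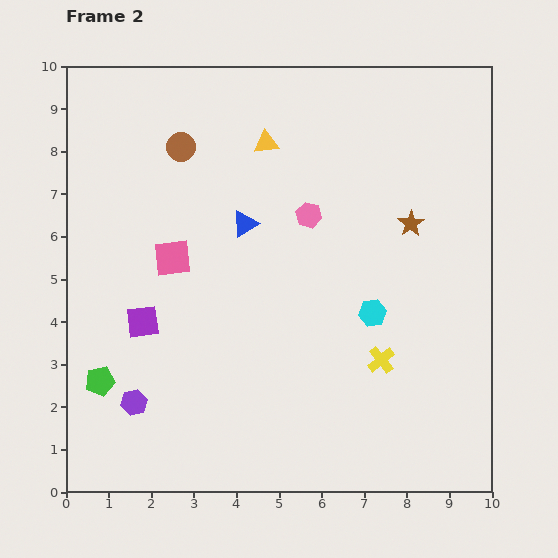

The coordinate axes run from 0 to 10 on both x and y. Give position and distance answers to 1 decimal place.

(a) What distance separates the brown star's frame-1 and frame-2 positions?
1.4

The brown star moved from (7.9, 4.9) to (8.1, 6.3), a distance of √(0.2² + 1.4²) ≈ 1.4.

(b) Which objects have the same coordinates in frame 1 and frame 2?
none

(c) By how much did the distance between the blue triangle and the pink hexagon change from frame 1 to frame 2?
-0.3

Distance in frame 1: 1.8. Distance in frame 2: 1.5.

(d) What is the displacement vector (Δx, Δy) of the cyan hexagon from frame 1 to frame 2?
(-1.0, 2.0)

The cyan hexagon was at (8.2, 2.2) in frame 1 and (7.2, 4.2) in frame 2.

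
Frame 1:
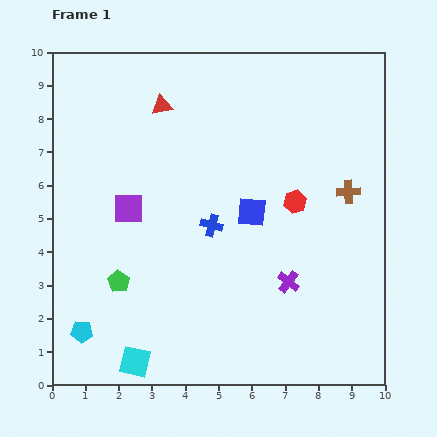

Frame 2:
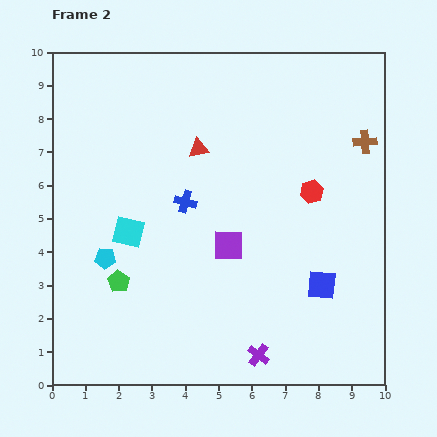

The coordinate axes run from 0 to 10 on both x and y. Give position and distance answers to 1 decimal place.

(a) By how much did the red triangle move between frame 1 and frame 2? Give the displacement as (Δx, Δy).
(1.1, -1.3)

The red triangle was at (3.3, 8.4) in frame 1 and (4.4, 7.1) in frame 2.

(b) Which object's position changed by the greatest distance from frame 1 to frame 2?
the cyan square

(moved 3.9; next 3.2)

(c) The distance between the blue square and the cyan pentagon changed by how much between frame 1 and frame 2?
+0.3

Distance in frame 1: 6.2. Distance in frame 2: 6.5.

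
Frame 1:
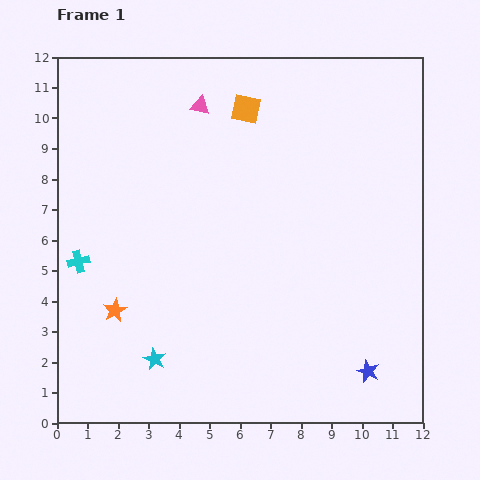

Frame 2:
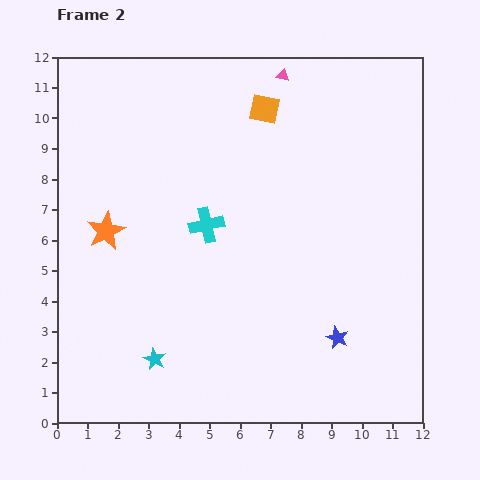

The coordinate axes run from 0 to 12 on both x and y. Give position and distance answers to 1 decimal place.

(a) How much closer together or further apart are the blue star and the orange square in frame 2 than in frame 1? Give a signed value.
-1.6

Distance in frame 1: 9.5. Distance in frame 2: 7.9.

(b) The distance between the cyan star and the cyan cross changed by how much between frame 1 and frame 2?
+0.6

Distance in frame 1: 4.1. Distance in frame 2: 4.7.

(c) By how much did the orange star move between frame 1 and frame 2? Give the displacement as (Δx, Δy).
(-0.3, 2.6)

The orange star was at (1.9, 3.7) in frame 1 and (1.6, 6.3) in frame 2.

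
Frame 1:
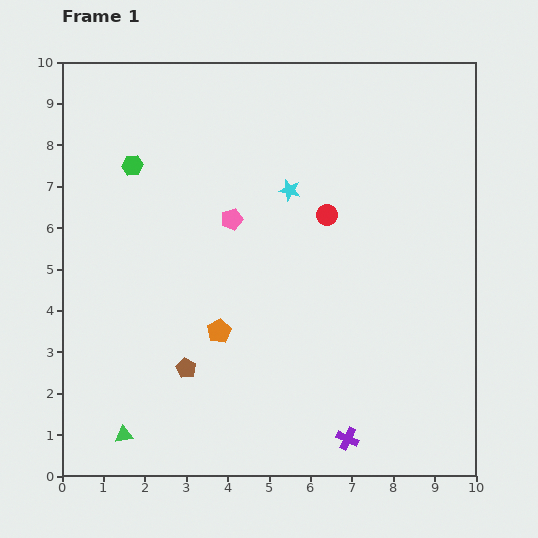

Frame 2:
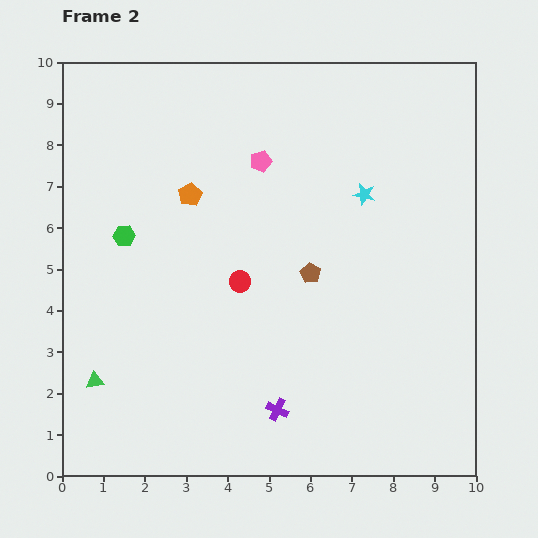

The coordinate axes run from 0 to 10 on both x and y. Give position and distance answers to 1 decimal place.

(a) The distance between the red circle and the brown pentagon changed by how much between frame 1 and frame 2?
-3.3

Distance in frame 1: 5.0. Distance in frame 2: 1.7.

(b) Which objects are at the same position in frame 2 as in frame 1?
none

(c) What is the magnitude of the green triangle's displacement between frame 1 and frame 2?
1.5

The green triangle moved from (1.5, 1.0) to (0.8, 2.3), a distance of √(0.7² + 1.3²) ≈ 1.5.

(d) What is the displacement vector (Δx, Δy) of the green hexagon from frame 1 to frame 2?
(-0.2, -1.7)

The green hexagon was at (1.7, 7.5) in frame 1 and (1.5, 5.8) in frame 2.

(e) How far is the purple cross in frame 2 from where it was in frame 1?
1.8

The purple cross moved from (6.9, 0.9) to (5.2, 1.6), a distance of √(1.7² + 0.7²) ≈ 1.8.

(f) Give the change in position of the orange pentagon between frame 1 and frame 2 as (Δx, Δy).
(-0.7, 3.3)

The orange pentagon was at (3.8, 3.5) in frame 1 and (3.1, 6.8) in frame 2.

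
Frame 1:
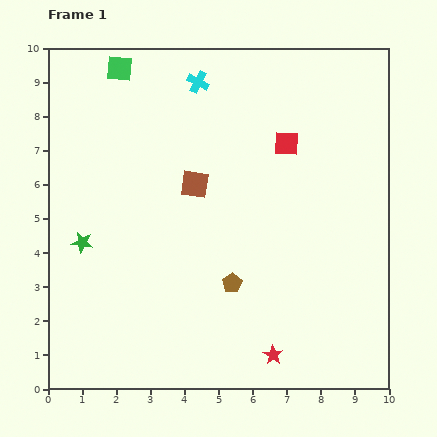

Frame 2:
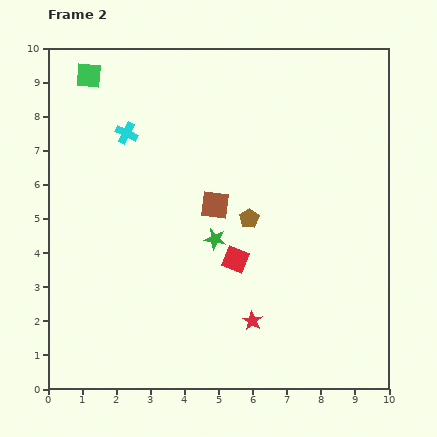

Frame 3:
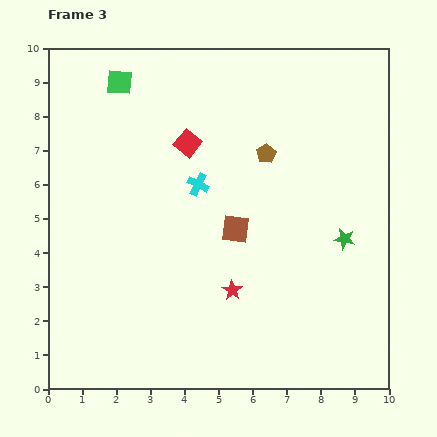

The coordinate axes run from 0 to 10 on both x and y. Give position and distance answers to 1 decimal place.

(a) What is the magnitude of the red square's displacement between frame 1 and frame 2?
3.7

The red square moved from (7.0, 7.2) to (5.5, 3.8), a distance of √(1.5² + 3.4²) ≈ 3.7.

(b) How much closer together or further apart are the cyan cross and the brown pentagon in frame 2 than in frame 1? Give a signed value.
-1.6

Distance in frame 1: 6.0. Distance in frame 2: 4.4.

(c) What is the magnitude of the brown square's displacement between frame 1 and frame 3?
1.8

The brown square moved from (4.3, 6.0) to (5.5, 4.7), a distance of √(1.2² + 1.3²) ≈ 1.8.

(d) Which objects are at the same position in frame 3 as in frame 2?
none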